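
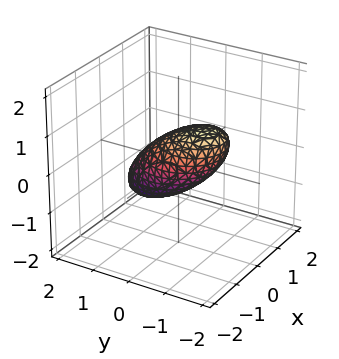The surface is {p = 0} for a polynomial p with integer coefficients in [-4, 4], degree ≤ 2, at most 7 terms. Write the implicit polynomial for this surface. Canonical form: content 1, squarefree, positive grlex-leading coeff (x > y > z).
2*x^2 + 2*y^2 + 3*y*z + 3*z^2 - 2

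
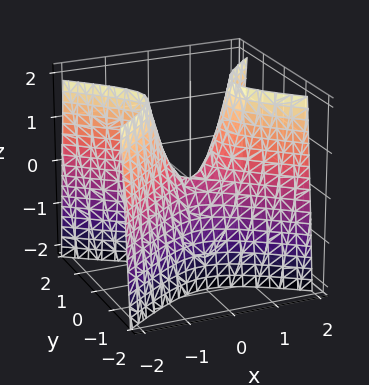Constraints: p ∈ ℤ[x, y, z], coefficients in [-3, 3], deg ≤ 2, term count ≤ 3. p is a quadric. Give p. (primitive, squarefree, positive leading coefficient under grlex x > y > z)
2*x^2 - 3*y^2 - z

Degree: a saddle surface; a quadric, so deg p = 2.
Symmetries: mirror symmetry y ↦ −y ⇒ only even powers of y; the x ↦ −x reflection is a symmetry, so x appears only in even powers.
From the axis intercepts and sections: it crosses the x-axis at the gridline x = 0; it meets the y-axis at y = 0 (among the integer gridlines).
The integer polynomial consistent with all of this is the stated p.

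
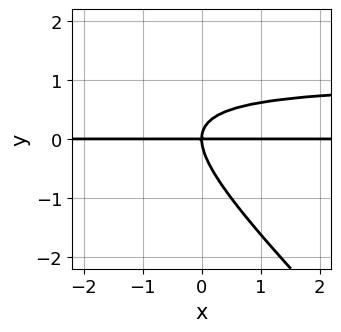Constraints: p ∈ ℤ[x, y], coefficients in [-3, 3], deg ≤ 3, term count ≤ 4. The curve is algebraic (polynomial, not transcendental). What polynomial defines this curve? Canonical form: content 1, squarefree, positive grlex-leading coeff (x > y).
x*y^2 + y^3 - x*y

First, the degree is 3 — the shape is more complex than any degree-2 curve.
Then, observable constraints: it crosses the y-axis at the gridline y = 0; the visible x-axis segment lies entirely on the curve.
Finally, these observations pin down the coefficients.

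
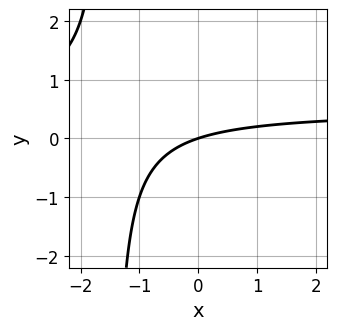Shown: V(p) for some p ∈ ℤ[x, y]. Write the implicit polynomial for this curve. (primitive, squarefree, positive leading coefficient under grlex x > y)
1. The degree is 2 — the shape is more complex than any degree-1 curve.
2. Checking where it meets the axes: one y-axis crossing is at y = 0; it meets the x-axis at x = 0 (among the integer gridlines).
3. Assembling these constraints gives the stated polynomial.

2*x*y - x + 3*y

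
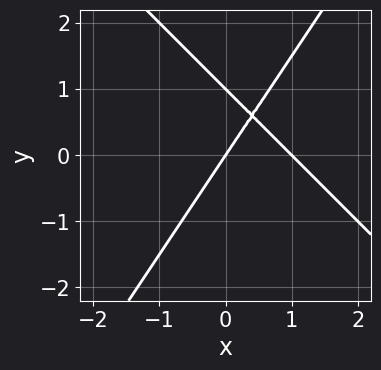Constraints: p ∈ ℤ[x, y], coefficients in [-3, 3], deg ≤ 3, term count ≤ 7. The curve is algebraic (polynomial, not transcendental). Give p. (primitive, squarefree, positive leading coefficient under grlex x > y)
3*x^2 + x*y - 2*y^2 - 3*x + 2*y

1. Degree: a generic line meets the curve in up to 2 points, so deg p = 2.
2. Checking where it meets the axes: among the integer gridlines, it crosses the x-axis at x ∈ {0, 1}; the y-axis gridline crossings are at y ∈ {0, 1}.
3. The integer polynomial consistent with all of this is the stated p.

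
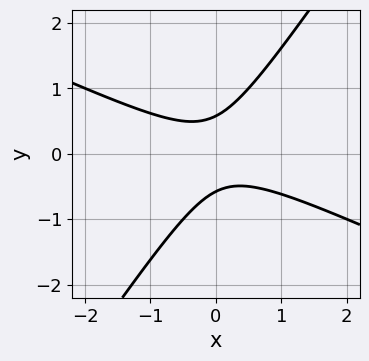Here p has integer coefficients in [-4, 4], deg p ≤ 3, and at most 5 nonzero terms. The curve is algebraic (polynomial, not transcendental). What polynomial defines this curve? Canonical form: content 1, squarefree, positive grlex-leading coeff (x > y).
2*x^2 + 3*x*y - 3*y^2 + 1

First, degree: the shape is more complex than any degree-1 curve, so deg p = 2.
Next, checking where it meets the axes: it misses every integer gridline on the x-axis.
Finally, putting this together gives p.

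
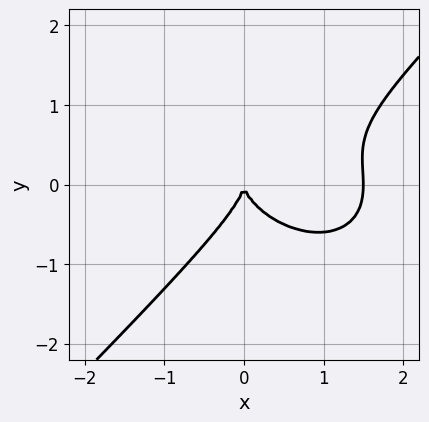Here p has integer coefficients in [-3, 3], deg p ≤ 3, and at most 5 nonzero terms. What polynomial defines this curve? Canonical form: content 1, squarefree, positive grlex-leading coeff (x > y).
(a) The degree is 3 — the shape is more complex than any degree-2 curve.
(b) Against the integer gridlines: it meets the y-axis at y = 0 (among the integer gridlines); it meets the x-axis at x = 0 (among the integer gridlines).
(c) These observations pin down the coefficients.

2*x^3 + x*y^2 - 3*y^3 - 3*x^2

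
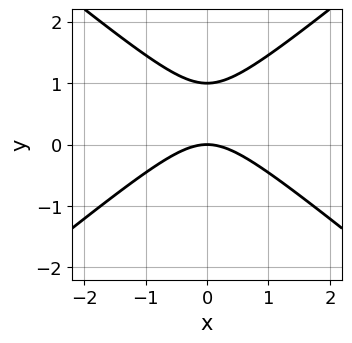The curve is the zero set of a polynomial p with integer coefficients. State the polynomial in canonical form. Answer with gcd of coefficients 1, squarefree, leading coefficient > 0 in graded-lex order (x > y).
2*x^2 - 3*y^2 + 3*y

(a) deg p = 2. A generic line meets the curve in up to 2 points.
(b) Symmetries: mirror symmetry x ↦ −x ⇒ only even powers of x.
(c) Checking where it meets the axes: the y-axis gridline crossings are at y ∈ {0, 1}; it meets the x-axis at x = 0 (among the integer gridlines).
(d) Solving for integer coefficients yields p as stated.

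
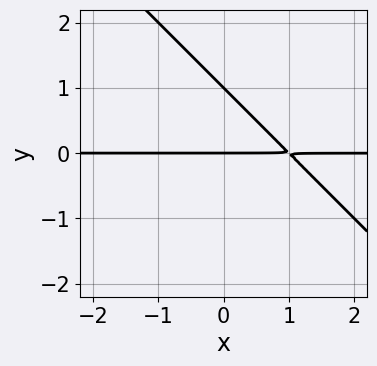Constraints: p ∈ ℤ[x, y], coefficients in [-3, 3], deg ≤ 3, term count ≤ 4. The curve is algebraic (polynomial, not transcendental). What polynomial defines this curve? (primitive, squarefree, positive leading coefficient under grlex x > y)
1. deg p = 2. No degree-1 curve has this shape.
2. Reading off the gridlines: the y-axis gridline crossings are at y ∈ {0, 1}; every point of the x-axis in the box is on the curve.
3. Assembling these constraints gives the stated polynomial.

x*y + y^2 - y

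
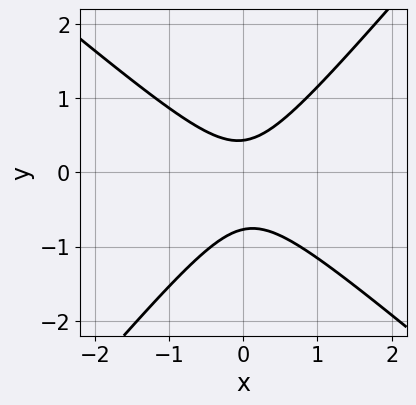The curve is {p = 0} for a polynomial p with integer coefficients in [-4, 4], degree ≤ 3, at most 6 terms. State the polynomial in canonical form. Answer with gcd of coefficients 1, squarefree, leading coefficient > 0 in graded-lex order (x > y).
First, degree: a generic line meets the curve in up to 2 points, so deg p = 2.
Next, checking where it meets the axes: it misses every integer gridline on the x-axis.
Finally, putting this together gives p.

3*x^2 + x*y - 3*y^2 - y + 1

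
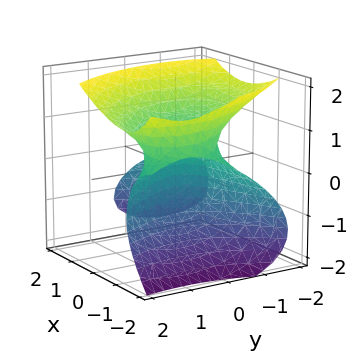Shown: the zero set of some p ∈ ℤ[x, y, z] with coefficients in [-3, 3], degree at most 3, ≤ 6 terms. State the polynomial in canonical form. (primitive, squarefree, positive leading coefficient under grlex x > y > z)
First, the picture has 2 separate pieces. They look like related sheets of one shape, so recover p as a whole.
Next, deg p = 3. No degree-2 surface has this shape.
Next, reading off the gridlines: it meets the x-axis at x = 0 (among the integer gridlines); one z-axis crossing is at z = 0; one y-axis crossing is at y = 0.
Finally, fitting integer coefficients to these (and the overall shape) gives p.

x^2*z - z^3 + x*y + y^2 + x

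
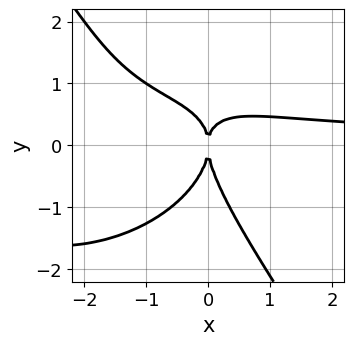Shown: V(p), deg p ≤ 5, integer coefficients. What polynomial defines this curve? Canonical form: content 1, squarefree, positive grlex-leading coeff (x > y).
x^3*y + x*y^3 + y^4 + 3*x^2*y - 2*x^2

(a) deg p = 4. No degree-3 curve has this shape.
(b) Checking where it meets the axes: it meets the x-axis at x = 0 (among the integer gridlines); it crosses the y-axis at the gridline y = 0.
(c) Fitting integer coefficients to these (and the overall shape) gives p.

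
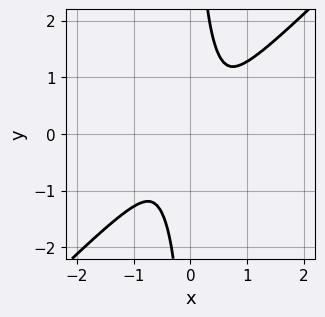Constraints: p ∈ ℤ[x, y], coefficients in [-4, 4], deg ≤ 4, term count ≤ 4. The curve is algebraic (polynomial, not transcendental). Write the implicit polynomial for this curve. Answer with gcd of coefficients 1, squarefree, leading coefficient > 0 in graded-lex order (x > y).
3*x^4 - 3*x*y^3 + 2*y^2

1. Degree: a generic line meets the curve in up to 4 points, so deg p = 4.
2. Putting this together gives p.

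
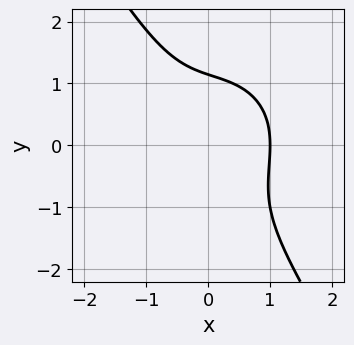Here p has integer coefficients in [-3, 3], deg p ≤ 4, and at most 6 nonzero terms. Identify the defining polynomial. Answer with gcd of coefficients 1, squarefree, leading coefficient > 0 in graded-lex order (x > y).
deg p = 3. The shape is more complex than any degree-2 curve.
Checking where it meets the axes: it meets the x-axis at x = 1 (among the integer gridlines).
Putting this together gives p.

3*x^3 + 2*x*y^2 + 2*y^3 - 3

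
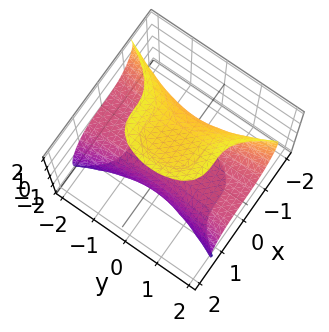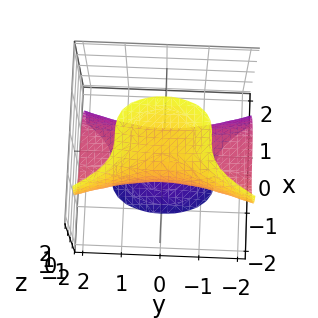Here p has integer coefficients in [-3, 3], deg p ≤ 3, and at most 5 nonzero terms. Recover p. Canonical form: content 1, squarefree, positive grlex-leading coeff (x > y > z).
3*x^3 + y^2*z - z^3 + 3*z

The degree is 3 — a generic line meets the surface in up to 3 points.
Reading off the gridlines: every point of the y-axis in the box is on the surface; it crosses the x-axis at the gridline x = 0; one z-axis crossing is at z = 0.
Fitting integer coefficients to these (and the overall shape) gives p.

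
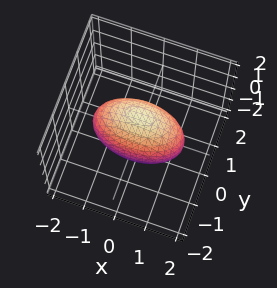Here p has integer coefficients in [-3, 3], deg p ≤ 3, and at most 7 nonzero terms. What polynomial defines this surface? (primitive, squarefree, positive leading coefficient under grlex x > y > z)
x^2 + 3*y^2 - y*z + 2*z^2 - 2

First, deg p = 2. No degree-1 surface has this shape.
Then, reading off the gridlines: the z-axis gridline crossings are at z ∈ {-1, 1}.
Finally, these observations pin down the coefficients.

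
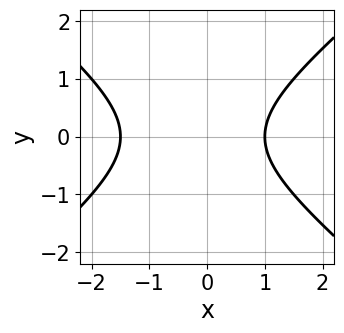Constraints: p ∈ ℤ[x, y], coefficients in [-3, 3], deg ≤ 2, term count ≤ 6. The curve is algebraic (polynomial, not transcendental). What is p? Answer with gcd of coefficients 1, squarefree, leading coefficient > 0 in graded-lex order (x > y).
2*x^2 - 3*y^2 + x - 3

First, deg p = 2. A generic line meets the curve in up to 2 points.
Then, symmetries: it's symmetric under y → −y, forcing even powers of y.
Next, observable constraints: no y-intercept at any integer in the box; it meets the x-axis at x = 1 (among the integer gridlines).
Finally, together with the visible shape, these determine p as stated.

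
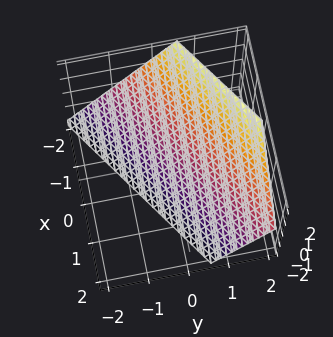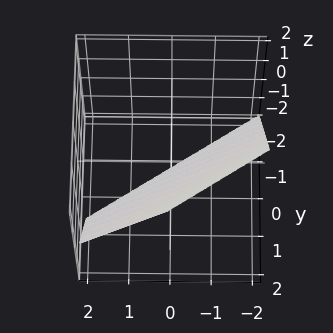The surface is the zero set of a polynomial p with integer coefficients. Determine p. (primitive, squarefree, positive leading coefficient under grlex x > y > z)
First, the degree is 1 — the surface is flat (a plane).
Then, checking where it meets the axes: it meets the x-axis at x = -1 (among the integer gridlines); one z-axis crossing is at z = -1.
Finally, solving for integer coefficients yields p as stated.

2*x - 3*y + 2*z + 2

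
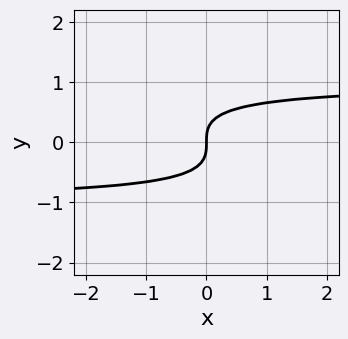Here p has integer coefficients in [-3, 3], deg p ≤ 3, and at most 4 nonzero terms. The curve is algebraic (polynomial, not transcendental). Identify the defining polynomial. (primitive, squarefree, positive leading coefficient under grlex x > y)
First, degree: the shape is more complex than any degree-2 curve, so deg p = 3.
Then, reading off the gridlines: one y-axis crossing is at y = 0; it meets the x-axis at x = 0 (among the integer gridlines).
Finally, the integer polynomial consistent with all of this is the stated p.

x*y^2 + 2*y^3 - x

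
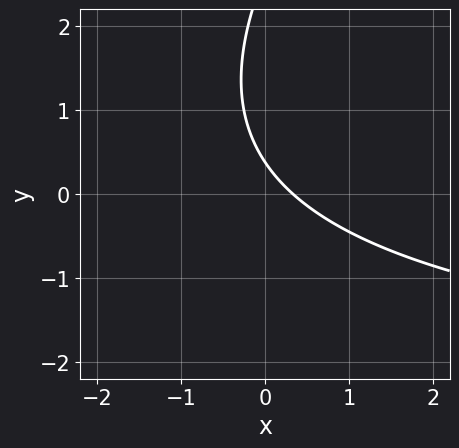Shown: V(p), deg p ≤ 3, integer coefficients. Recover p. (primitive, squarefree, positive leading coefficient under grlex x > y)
x*y - y^2 + 3*x + 3*y - 1

(a) The degree is 2 — no degree-1 curve has this shape.
(b) Putting this together gives p.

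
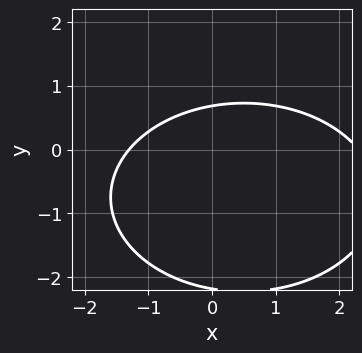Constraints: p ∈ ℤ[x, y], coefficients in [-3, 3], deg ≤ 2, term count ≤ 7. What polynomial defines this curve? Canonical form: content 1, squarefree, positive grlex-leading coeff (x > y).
x^2 + 2*y^2 - x + 3*y - 3

First, the degree is 2 — a generic line meets the curve in up to 2 points.
Finally, putting this together gives p.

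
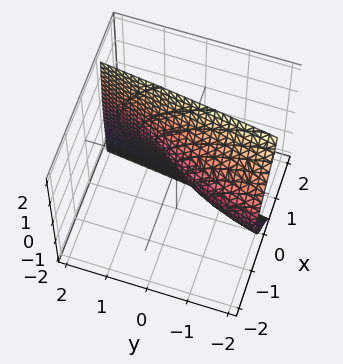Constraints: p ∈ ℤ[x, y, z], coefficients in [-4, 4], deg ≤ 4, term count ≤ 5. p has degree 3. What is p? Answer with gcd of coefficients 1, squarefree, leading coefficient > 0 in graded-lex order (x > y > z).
(a) Degree: no degree-2 surface has this shape, so deg p = 3.
(b) Against the integer gridlines: it meets the x-axis at x = 0 (among the integer gridlines); one z-axis crossing is at z = 0.
(c) The integer polynomial consistent with all of this is the stated p.

2*x^3 + 2*x*z^2 - 2*z^2 + 3*x - 2*y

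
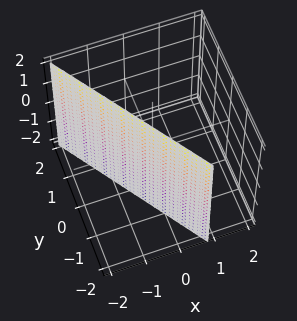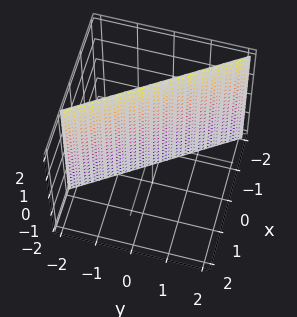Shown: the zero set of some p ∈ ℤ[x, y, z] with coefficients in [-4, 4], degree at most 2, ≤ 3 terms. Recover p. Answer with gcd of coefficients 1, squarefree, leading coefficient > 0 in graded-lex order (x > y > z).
3*x + 2*y + 2

1. Degree: the surface is flat (a plane), so deg p = 1.
2. From the visible intercepts: it crosses the y-axis at the gridline y = -1; no z-intercept at any integer in the box.
3. Putting this together gives p.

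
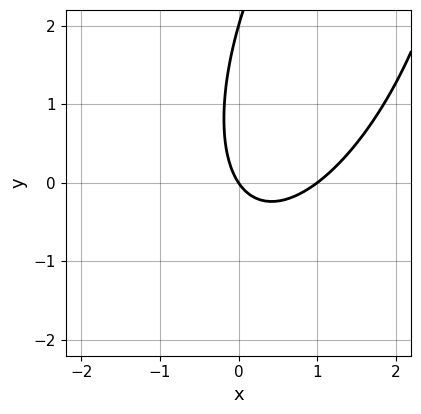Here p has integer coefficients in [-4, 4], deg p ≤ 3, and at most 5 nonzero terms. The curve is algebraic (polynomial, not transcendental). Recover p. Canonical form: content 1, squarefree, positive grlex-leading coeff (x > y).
Degree: no degree-1 curve has this shape, so deg p = 2.
Reading off the gridlines: the y-axis gridline crossings are at y ∈ {0, 2}; among the integer gridlines, it crosses the x-axis at x ∈ {0, 1}.
The integer polynomial consistent with all of this is the stated p.

3*x^2 - 2*x*y + y^2 - 3*x - 2*y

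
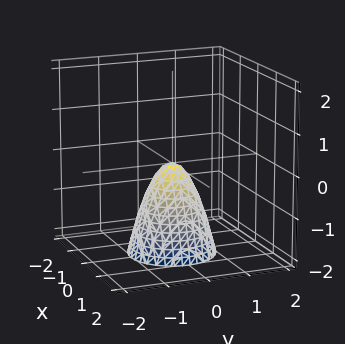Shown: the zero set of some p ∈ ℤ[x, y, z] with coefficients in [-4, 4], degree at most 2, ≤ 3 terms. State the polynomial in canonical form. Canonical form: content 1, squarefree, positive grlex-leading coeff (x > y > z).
2*x^2 + 2*y^2 + z

(a) The degree is 2 — a single bowl opening along one axis; a quadric.
(b) By symmetry, the z-axis is an axis of rotation, so x and y enter only as x² + y².
(c) Checking where it meets the axes: a circular section at z = -2 has radius exactly 1; one z-axis crossing is at z = 0.
(d) Putting this together gives p.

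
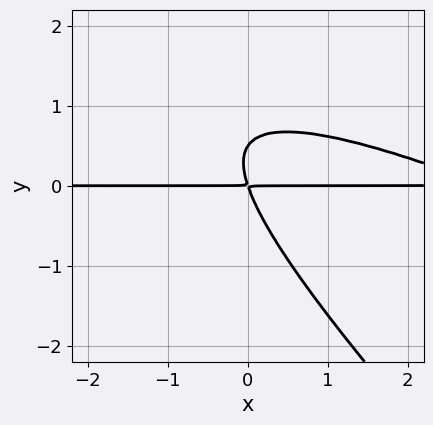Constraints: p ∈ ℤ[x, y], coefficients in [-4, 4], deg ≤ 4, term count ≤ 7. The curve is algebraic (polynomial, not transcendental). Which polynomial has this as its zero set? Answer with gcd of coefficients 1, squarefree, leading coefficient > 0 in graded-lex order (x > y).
x^2*y + 3*x*y^2 + 2*y^3 - 3*x*y - y^2

First, the degree is 3 — the shape is more complex than any degree-2 curve.
Then, reading off the gridlines: every point of the x-axis in the box is on the curve.
Finally, solving for integer coefficients yields p as stated.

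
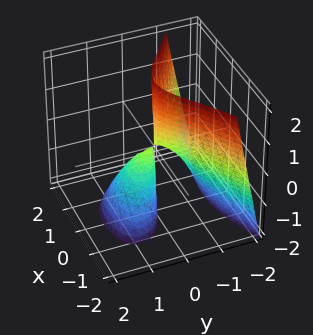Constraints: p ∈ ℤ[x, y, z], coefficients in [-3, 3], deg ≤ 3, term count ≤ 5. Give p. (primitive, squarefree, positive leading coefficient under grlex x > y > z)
First, the picture has 2 separate pieces.
Then, degree: a generic line meets the surface in up to 3 points, so deg p = 3.
Next, from the axis intercepts and sections: one y-axis crossing is at y = 0; the visible z-axis segment lies entirely on the surface; it meets the x-axis at x = 0 (among the integer gridlines).
Finally, putting this together gives p.

y^3 + x^2 + y*z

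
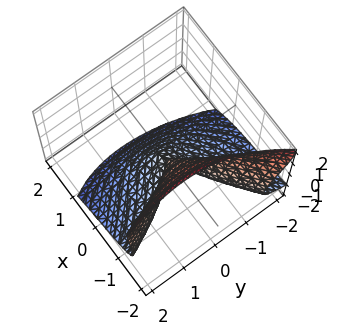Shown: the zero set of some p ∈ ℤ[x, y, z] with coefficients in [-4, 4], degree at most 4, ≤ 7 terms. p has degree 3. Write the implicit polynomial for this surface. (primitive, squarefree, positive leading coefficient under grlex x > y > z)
1. deg p = 3.
2. From the visible intercepts: one y-axis crossing is at y = 0; it meets the x-axis at x = 0 (among the integer gridlines); it crosses the z-axis at the gridline z = 0.
3. Together with the visible shape, these determine p as stated.

x^3 - x^2*y + 3*x*z^2 + 2*z^3 + 2*y^2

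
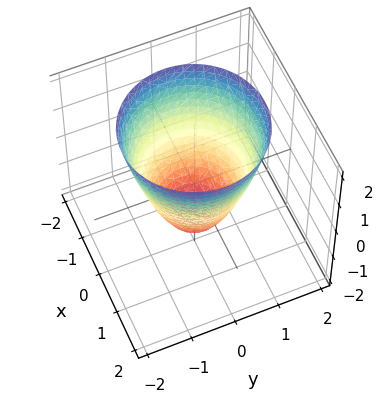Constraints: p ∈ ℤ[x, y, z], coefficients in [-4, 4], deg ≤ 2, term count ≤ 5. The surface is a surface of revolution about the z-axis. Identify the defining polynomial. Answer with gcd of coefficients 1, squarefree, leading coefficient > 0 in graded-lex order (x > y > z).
First, degree: no degree-1 surface has this shape, so deg p = 2.
Then, symmetry: every cross-section ⟂ z is a circle, so x, y appear only via x² + y².
Then, reading off the gridlines: the y-axis gridline crossings are at y ∈ {-1, 1}; a circular section at z = 2 has radius between 1 and 2.
Finally, matching integer coefficients to the picture gives p. Check: (-1, 0, 0) on the x-axis lies on the surface, and p(-1, 0, 0) = 0. ✓

3*x^2 + 3*y^2 - 2*z - 3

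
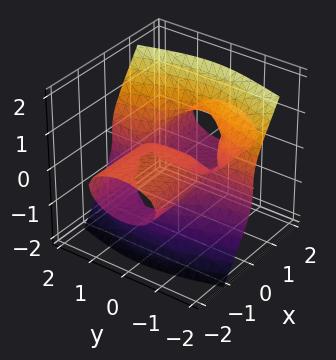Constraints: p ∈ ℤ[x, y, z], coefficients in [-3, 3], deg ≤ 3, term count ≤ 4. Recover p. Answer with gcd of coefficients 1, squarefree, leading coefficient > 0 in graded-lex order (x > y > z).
Degree: the shape is more complex than any degree-2 surface, so deg p = 3.
Reading off the gridlines: it crosses the z-axis at the gridline z = 0; the visible y-axis segment lies entirely on the surface.
The integer polynomial consistent with all of this is the stated p.

x*y^2 + 3*x*z^2 - 2*z^3 - x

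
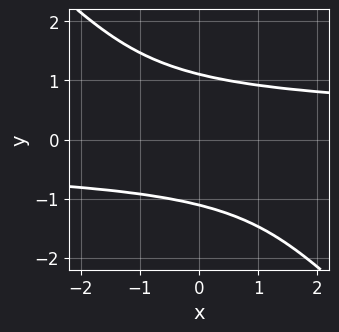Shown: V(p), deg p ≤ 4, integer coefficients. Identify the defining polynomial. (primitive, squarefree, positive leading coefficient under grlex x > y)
(a) The degree is 4 — no degree-3 curve has this shape.
(b) Against the integer gridlines: it misses every integer gridline on the x-axis.
(c) Assembling these constraints gives the stated polynomial.

2*x*y^3 + 2*y^4 - 3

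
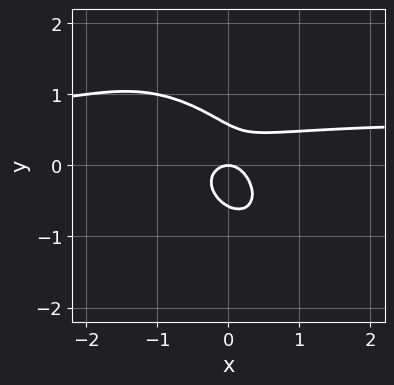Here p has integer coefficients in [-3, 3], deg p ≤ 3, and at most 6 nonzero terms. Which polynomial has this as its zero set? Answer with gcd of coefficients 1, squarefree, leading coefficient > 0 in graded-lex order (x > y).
3*x^2*y + 3*x*y^2 + 3*y^3 - 2*x^2 - y

The degree is 3 — a generic line meets the curve in up to 3 points.
From the axis intercepts and sections: one y-axis crossing is at y = 0; it meets the x-axis at x = 0 (among the integer gridlines).
Fitting integer coefficients to these (and the overall shape) gives p.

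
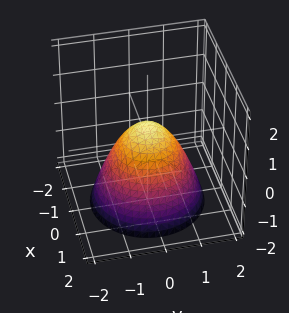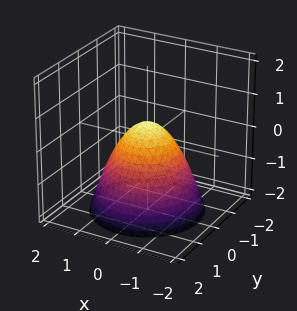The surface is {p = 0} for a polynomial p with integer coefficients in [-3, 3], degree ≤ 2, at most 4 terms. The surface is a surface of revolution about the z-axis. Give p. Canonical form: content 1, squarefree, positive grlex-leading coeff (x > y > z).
2*x^2 + 2*y^2 + 2*z - 1

First, the degree is 2 — the shape is more complex than any degree-1 surface.
Next, symmetries: every cross-section ⟂ z is a circle, so x, y appear only via x² + y².
Next, checking where it meets the axes: a circular section at z = -2 has radius between 1 and 2.
Finally, the integer polynomial consistent with all of this is the stated p.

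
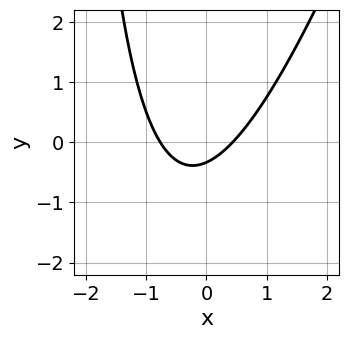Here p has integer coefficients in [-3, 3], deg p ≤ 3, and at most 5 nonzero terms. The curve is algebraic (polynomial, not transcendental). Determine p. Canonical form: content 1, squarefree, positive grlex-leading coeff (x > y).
1. The degree is 2 — no degree-1 curve has this shape.
2. Solving for integer coefficients yields p as stated.

3*x^2 - x*y + x - 3*y - 1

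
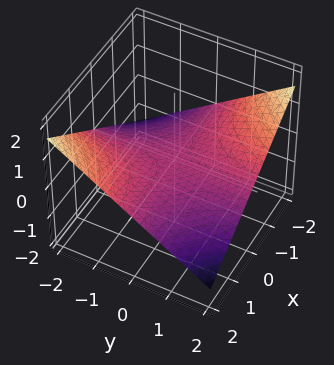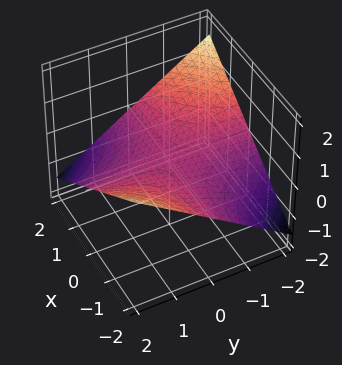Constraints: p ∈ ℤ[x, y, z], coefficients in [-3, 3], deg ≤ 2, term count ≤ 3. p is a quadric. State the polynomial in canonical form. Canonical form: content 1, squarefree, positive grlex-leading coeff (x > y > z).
x*y + 3*z

Degree: a saddle surface; a quadric, so deg p = 2.
Reading off the gridlines: it meets the z-axis at z = 0 (among the integer gridlines); every point of the x-axis in the box is on the surface; every point of the y-axis in the box is on the surface.
Solving for integer coefficients yields p as stated.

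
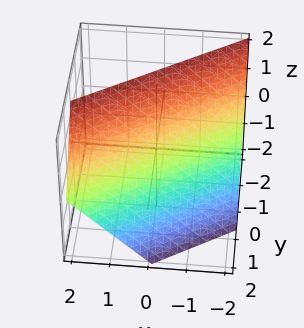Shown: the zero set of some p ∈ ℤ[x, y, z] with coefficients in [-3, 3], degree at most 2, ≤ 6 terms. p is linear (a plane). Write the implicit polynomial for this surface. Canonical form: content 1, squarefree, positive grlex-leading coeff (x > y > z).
The degree is 1 — every cross-section is a straight line — this is a plane.
From the visible intercepts: one z-axis crossing is at z = 1; it crosses the x-axis at the gridline x = -1.
Fitting integer coefficients to these (and the overall shape) gives p.

2*x - 3*y - 2*z + 2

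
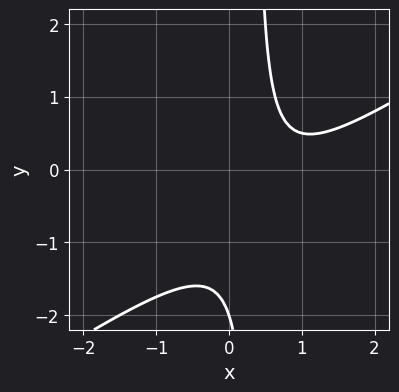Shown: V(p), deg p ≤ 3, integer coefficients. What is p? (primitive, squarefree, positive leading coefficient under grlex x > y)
1. deg p = 2. The shape is more complex than any degree-1 curve.
2. From the axis intercepts and sections: it meets the y-axis at y = -2 (among the integer gridlines); no x-intercept at any integer in the box.
3. Assembling these constraints gives the stated polynomial.

2*x^2 - 3*x*y - 3*x + y + 2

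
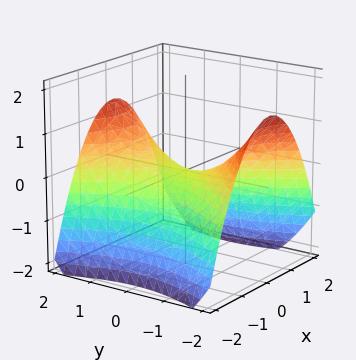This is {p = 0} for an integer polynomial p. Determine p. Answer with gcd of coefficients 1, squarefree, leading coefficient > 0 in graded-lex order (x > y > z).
(a) deg p = 2.
(b) Symmetries: mirror symmetry y ↦ −y ⇒ only even powers of y; it's symmetric under x → −x, forcing even powers of x.
(c) Observable constraints: it crosses the z-axis at the gridline z = 0; one y-axis crossing is at y = 0; it meets the x-axis at x = 0 (among the integer gridlines).
(d) These observations pin down the coefficients.

2*x^2 - y^2 + 3*z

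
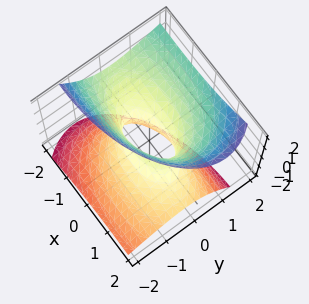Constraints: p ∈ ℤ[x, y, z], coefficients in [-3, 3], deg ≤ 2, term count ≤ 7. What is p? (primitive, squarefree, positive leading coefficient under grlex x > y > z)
x^2 + 2*x*z + 3*y^2 - 3*y*z - 2*z^2 - 1

(a) deg p = 2.
(b) Checking where it meets the axes: the x-axis gridline crossings are at x ∈ {-1, 1}; the surface avoids every integer z-axis point in the box.
(c) Putting this together gives p.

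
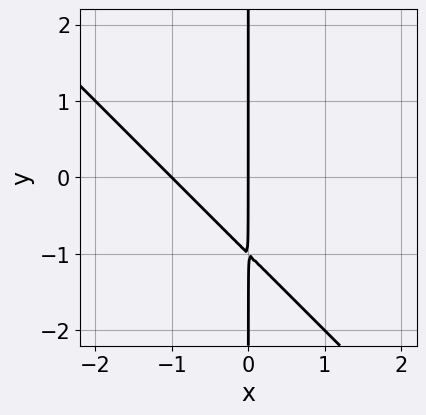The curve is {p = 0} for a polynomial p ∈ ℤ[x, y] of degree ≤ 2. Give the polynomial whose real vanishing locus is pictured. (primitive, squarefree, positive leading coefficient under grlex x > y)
x^2 + x*y + x

1. Degree: a generic line meets the curve in up to 2 points, so deg p = 2.
2. Checking where it meets the axes: every point of the y-axis in the box is on the curve; among the integer gridlines, it crosses the x-axis at x ∈ {-1, 0}.
3. The integer polynomial consistent with all of this is the stated p.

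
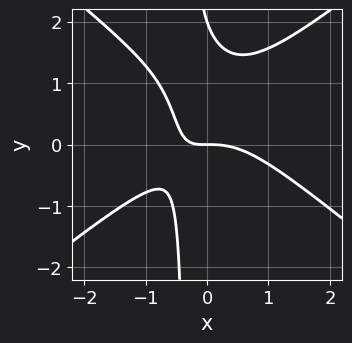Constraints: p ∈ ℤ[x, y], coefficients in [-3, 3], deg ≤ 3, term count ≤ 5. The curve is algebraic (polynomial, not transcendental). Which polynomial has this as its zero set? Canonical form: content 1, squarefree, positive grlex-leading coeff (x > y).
The degree is 3 — a generic line meets the curve in up to 3 points.
Reading off the gridlines: one x-axis crossing is at x = 0; the y-axis gridline crossings are at y ∈ {0, 2}.
These observations pin down the coefficients.

2*x^3 - 3*x*y^2 + 3*x*y - y^2 + 2*y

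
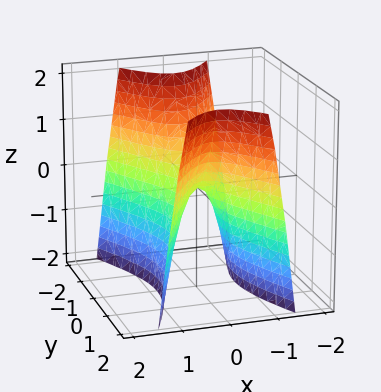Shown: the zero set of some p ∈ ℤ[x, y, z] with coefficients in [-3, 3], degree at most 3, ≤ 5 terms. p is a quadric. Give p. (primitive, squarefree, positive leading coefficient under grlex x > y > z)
3*x^2 - y^2 + z

Degree: a hyperbolic paraboloid; a quadric, so deg p = 2.
Symmetries: it's symmetric under y → −y, forcing even powers of y; mirror symmetry x ↦ −x ⇒ only even powers of x.
From the axis intercepts and sections: it crosses the z-axis at the gridline z = 0; it meets the y-axis at y = 0 (among the integer gridlines); one x-axis crossing is at x = 0.
The integer polynomial consistent with all of this is the stated p.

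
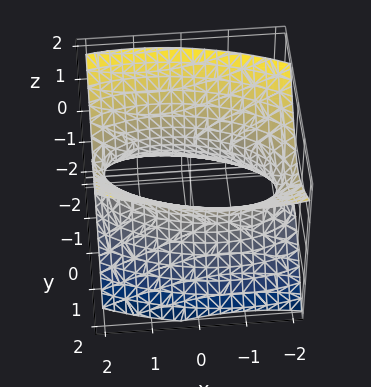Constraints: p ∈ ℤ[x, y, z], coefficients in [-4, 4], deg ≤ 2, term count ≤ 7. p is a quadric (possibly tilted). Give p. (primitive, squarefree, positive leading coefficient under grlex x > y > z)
x^2 + x*y + 3*y^2 - y*z - 3*z^2 - 3

1. The degree is 2 — the shape is more complex than any degree-1 surface.
2. Against the integer gridlines: among the integer gridlines, it crosses the y-axis at y ∈ {-1, 1}; no z-intercept at any integer in the box.
3. The integer polynomial consistent with all of this is the stated p.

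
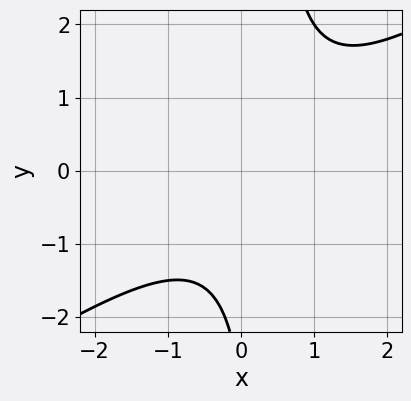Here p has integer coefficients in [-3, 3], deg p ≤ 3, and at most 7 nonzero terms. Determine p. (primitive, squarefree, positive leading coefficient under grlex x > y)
2*x^2 - 3*x*y - x + y + 3

deg p = 2.
From the axis intercepts and sections: the curve avoids every integer x-axis point in the box; it misses every integer gridline on the y-axis.
Solving for integer coefficients yields p as stated.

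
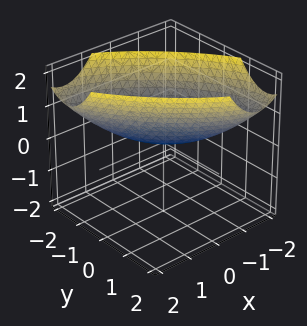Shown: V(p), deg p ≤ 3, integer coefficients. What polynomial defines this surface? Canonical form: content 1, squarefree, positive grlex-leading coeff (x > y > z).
deg p = 2. No degree-1 surface has this shape.
Checking where it meets the axes: it meets the y-axis at y = 0 (among the integer gridlines); it crosses the x-axis at the gridline x = 0.
Matching integer coefficients to the picture gives p.

2*x^2 + 3*x*y + 2*y^2 - 3*z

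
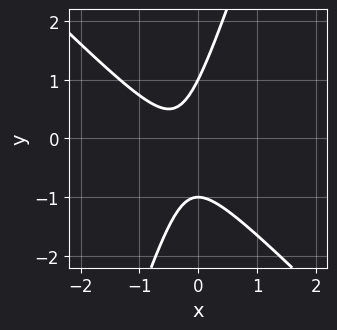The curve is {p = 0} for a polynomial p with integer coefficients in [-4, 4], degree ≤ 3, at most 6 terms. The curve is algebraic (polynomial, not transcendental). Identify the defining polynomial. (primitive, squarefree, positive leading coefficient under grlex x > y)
3*x^2 + 2*x*y - y^2 + 2*x + 1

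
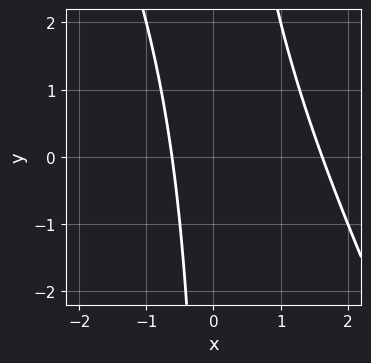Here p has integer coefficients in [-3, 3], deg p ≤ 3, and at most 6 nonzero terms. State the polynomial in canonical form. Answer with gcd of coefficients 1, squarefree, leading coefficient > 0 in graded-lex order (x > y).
1. The degree is 2 — a generic line meets the curve in up to 2 points.
2. Against the integer gridlines: it misses every integer gridline on the y-axis.
3. Putting this together gives p.

2*x^2 + x*y - 2*x - 2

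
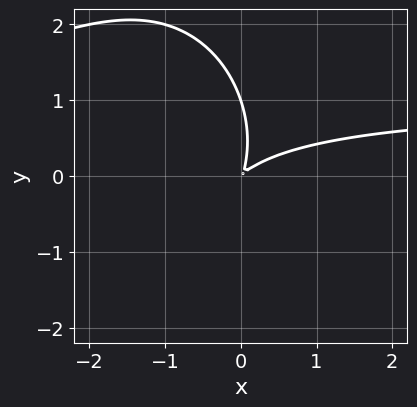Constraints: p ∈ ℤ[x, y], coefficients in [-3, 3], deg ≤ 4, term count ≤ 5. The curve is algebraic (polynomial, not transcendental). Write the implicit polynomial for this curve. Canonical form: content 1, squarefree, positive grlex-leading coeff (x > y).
2*x^2*y + y^3 - 2*x^2 + 3*x*y - y^2

First, deg p = 3.
Then, against the integer gridlines: one y-axis crossing is at y = 1.
Finally, putting this together gives p.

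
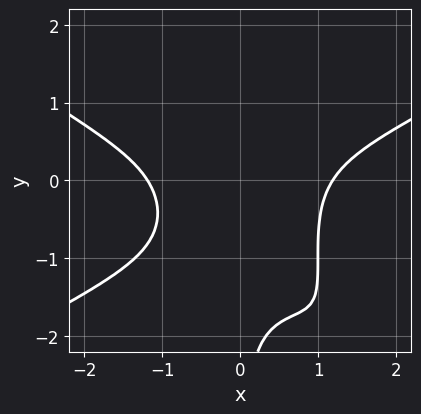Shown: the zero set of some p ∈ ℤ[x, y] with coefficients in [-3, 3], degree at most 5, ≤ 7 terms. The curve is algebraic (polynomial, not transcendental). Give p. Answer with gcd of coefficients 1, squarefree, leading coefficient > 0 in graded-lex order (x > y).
x^4 - 3*x^2*y^2 - x*y^3 - 3*x^2*y - 2

(a) deg p = 4.
(b) From the axis intercepts and sections: the curve avoids every integer y-axis point in the box.
(c) Solving for integer coefficients yields p as stated.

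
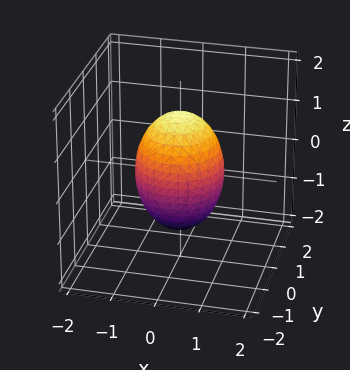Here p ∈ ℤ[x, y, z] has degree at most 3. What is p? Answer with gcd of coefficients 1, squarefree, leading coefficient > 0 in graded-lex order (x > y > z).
First, the degree is 2 — the shape is more complex than any degree-1 surface.
Next, by symmetry, the z-axis is an axis of rotation, so x and y enter only as x² + y².
Then, observable constraints: the x-axis gridline crossings are at x ∈ {-1, 1}; a circular section at z = 1 has radius between 0 and 1.
Finally, fitting integer coefficients to these (and the overall shape) gives p.

2*x^2 + 2*y^2 + z^2 - 2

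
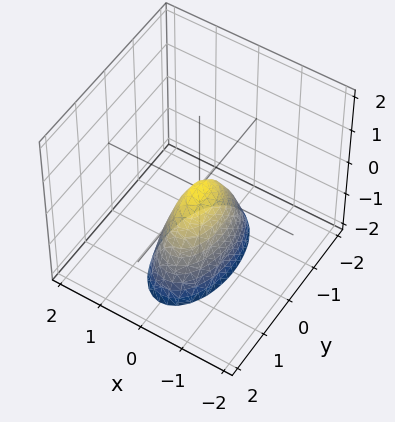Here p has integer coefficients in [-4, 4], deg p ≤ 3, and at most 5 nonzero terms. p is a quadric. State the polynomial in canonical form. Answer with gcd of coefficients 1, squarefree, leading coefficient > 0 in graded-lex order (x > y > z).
deg p = 2.
Symmetries: the x ↦ −x reflection is a symmetry, so x appears only in even powers; the y ↦ −y reflection is a symmetry, so y appears only in even powers.
Observable constraints: one z-axis crossing is at z = 0; it crosses the x-axis at the gridline x = 0; it crosses the y-axis at the gridline y = 0.
The integer polynomial consistent with all of this is the stated p.

3*x^2 + y^2 + z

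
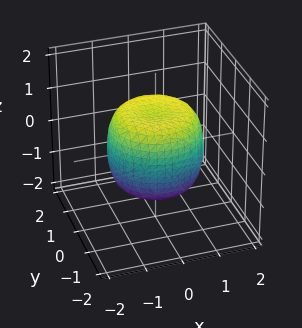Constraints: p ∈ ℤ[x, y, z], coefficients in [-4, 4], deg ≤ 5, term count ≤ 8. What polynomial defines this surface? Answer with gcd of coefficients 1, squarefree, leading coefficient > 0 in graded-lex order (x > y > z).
x^4 + 2*x^2*y^2 + y^4 - x^2 - y^2 + z^2 - 1

1. Degree: no degree-3 surface has this shape, so deg p = 4.
2. Symmetries: rotational symmetry about the z-axis ⇒ p depends on x, y only through x² + y².
3. Reading off the gridlines: a circular section at z = -1 has radius exactly 1; among the integer gridlines, it crosses the z-axis at z ∈ {-1, 1}.
4. Matching integer coefficients to the picture gives p.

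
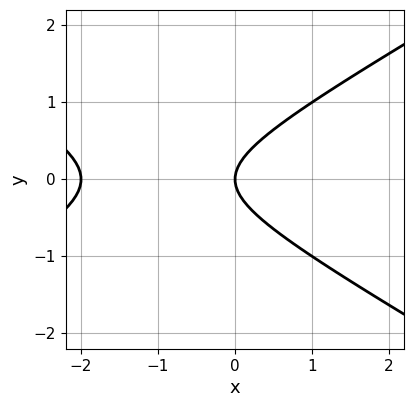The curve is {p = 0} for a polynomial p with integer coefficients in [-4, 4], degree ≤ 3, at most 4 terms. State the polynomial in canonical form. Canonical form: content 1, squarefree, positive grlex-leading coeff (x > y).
x^2 - 3*y^2 + 2*x

The degree is 2 — the shape is more complex than any degree-1 curve.
Symmetries: the y ↦ −y reflection is a symmetry, so y appears only in even powers.
Checking where it meets the axes: one y-axis crossing is at y = 0; among the integer gridlines, it crosses the x-axis at x ∈ {-2, 0}.
Together with the visible shape, these determine p as stated.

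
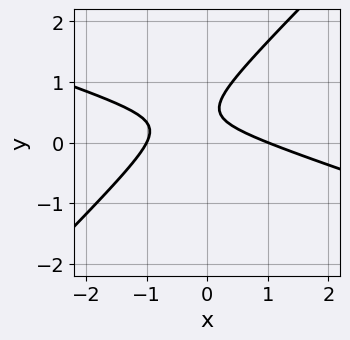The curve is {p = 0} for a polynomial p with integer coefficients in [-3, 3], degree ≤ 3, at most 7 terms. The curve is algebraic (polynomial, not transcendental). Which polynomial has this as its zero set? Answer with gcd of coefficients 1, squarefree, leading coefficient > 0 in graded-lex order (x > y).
x^2 + 2*x*y - 3*y^2 + 3*y - 1

First, deg p = 2. The shape is more complex than any degree-1 curve.
Next, from the axis intercepts and sections: no y-intercept at any integer in the box; the x-axis gridline crossings are at x ∈ {-1, 1}.
Finally, the integer polynomial consistent with all of this is the stated p.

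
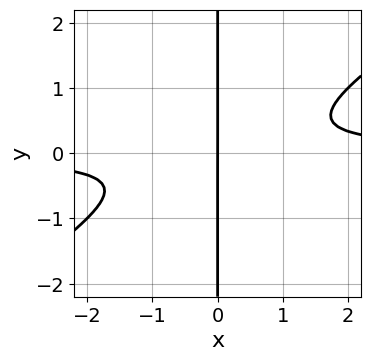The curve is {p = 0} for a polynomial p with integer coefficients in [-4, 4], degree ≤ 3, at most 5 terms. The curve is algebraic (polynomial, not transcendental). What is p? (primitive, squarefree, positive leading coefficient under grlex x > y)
2*x^2*y - 3*x*y^2 - x

The degree is 3 — a generic line meets the curve in up to 3 points.
Against the integer gridlines: every point of the y-axis in the box is on the curve; it crosses the x-axis at the gridline x = 0.
Together with the visible shape, these determine p as stated.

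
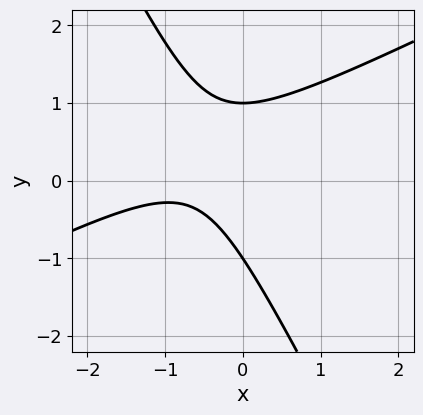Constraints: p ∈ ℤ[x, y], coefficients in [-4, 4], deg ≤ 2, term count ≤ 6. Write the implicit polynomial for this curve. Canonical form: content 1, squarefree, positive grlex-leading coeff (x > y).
First, degree: no degree-1 curve has this shape, so deg p = 2.
Next, against the integer gridlines: it misses every integer gridline on the x-axis; the y-axis gridline crossings are at y ∈ {-1, 1}.
Finally, together with the visible shape, these determine p as stated.

2*x^2 - 3*x*y - 2*y^2 + 3*x + 2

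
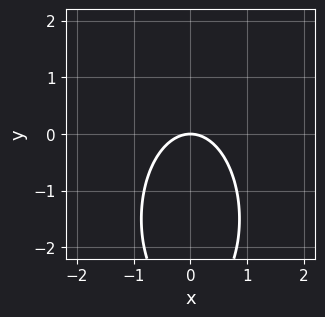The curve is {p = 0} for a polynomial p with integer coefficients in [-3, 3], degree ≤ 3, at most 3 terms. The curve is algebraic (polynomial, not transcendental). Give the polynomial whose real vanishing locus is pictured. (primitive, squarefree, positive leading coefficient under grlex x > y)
3*x^2 + y^2 + 3*y

First, degree: the shape is more complex than any degree-1 curve, so deg p = 2.
Then, symmetries: it's symmetric under x → −x, forcing even powers of x.
Next, checking where it meets the axes: one y-axis crossing is at y = 0; it meets the x-axis at x = 0 (among the integer gridlines).
Finally, the integer polynomial consistent with all of this is the stated p.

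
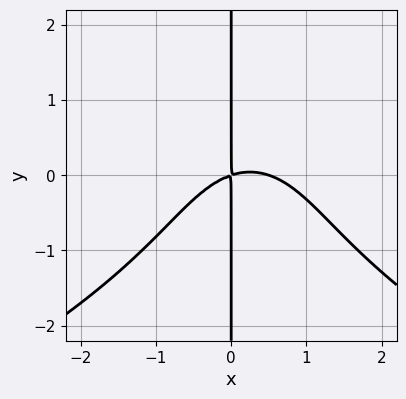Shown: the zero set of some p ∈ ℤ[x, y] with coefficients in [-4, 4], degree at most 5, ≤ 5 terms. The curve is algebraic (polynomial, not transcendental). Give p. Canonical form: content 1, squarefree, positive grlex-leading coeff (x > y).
(a) The degree is 4 — the shape is more complex than any degree-3 curve.
(b) From the axis intercepts and sections: every point of the y-axis in the box is on the curve.
(c) These observations pin down the coefficients.

x*y^3 + 2*x^3 - x^2 + 3*x*y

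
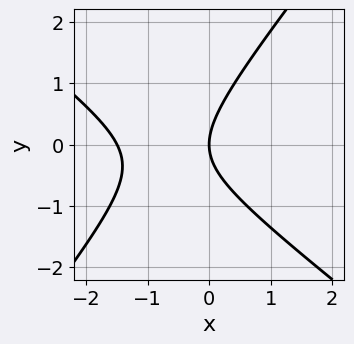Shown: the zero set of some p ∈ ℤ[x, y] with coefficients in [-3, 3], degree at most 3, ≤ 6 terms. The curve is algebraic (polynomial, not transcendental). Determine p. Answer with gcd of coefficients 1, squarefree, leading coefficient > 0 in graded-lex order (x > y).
2*x^2 + x*y - 2*y^2 + 3*x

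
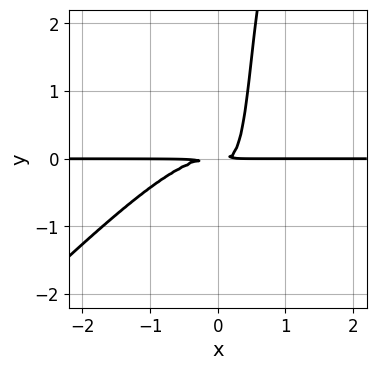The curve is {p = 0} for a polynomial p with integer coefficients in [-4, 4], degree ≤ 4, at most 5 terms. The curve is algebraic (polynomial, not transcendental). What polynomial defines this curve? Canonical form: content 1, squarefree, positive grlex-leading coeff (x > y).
First, degree: a generic line meets the curve in up to 4 points, so deg p = 4.
Then, from the visible intercepts: the visible x-axis segment lies entirely on the curve.
Finally, solving for integer coefficients yields p as stated.

3*x^3*y - 3*x^2*y^2 + 3*x*y^2 - y^2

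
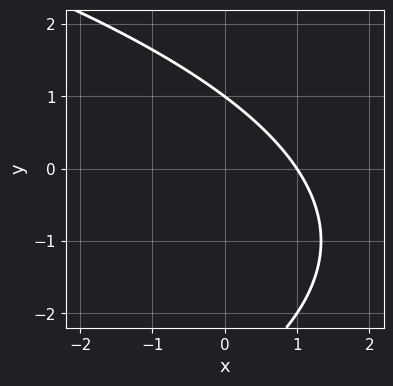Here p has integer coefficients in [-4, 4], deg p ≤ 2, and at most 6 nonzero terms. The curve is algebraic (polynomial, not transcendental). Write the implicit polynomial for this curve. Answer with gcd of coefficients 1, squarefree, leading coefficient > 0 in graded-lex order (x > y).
Degree: a generic line meets the curve in up to 2 points, so deg p = 2.
Reading off the gridlines: it crosses the x-axis at the gridline x = 1; it crosses the y-axis at the gridline y = 1.
Matching integer coefficients to the picture gives p.

y^2 + 3*x + 2*y - 3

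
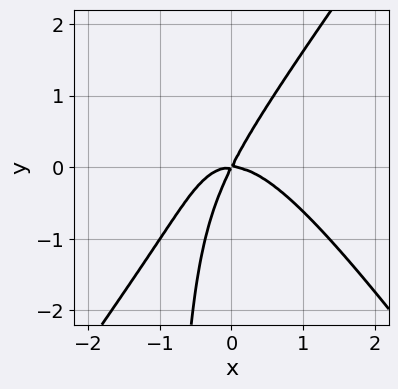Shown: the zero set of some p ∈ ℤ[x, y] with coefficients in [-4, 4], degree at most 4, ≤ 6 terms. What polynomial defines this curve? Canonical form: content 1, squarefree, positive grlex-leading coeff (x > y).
deg p = 3. The shape is more complex than any degree-2 curve.
Reading off the gridlines: it crosses the y-axis at the gridline y = 0; it meets the x-axis at x = 0 (among the integer gridlines).
These observations pin down the coefficients.

2*x^3 - x*y^2 + 2*x*y - y^2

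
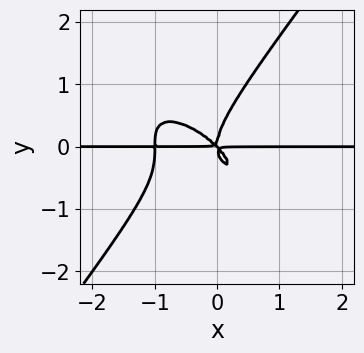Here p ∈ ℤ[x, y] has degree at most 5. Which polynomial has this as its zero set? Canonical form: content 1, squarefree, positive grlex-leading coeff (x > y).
x^3*y + x^2*y^2 - y^4 + x^2*y + x*y^2

(a) The degree is 4 — the shape is more complex than any degree-3 curve.
(b) Against the integer gridlines: the visible x-axis segment lies entirely on the curve.
(c) Together with the visible shape, these determine p as stated.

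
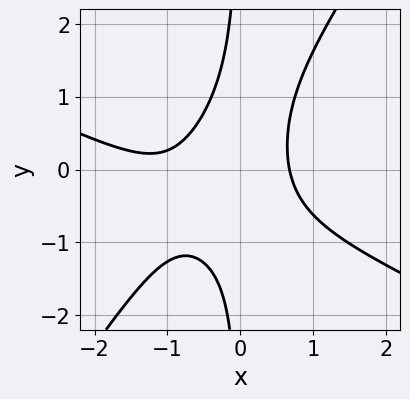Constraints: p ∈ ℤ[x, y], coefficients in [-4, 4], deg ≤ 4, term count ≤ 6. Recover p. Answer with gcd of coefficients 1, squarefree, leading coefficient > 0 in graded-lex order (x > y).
2*x^3 + 3*x^2*y - 3*x*y^2 + 3*x^2 - 2

Degree: the shape is more complex than any degree-2 curve, so deg p = 3.
Checking where it meets the axes: it misses every integer gridline on the y-axis.
Putting this together gives p.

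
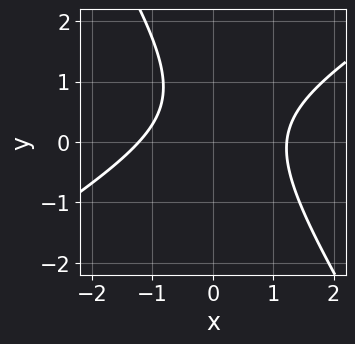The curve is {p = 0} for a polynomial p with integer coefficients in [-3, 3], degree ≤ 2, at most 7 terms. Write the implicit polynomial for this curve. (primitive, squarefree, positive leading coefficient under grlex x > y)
First, degree: a generic line meets the curve in up to 2 points, so deg p = 2.
Next, from the visible intercepts: no y-intercept at any integer in the box.
Finally, these observations pin down the coefficients.

2*x^2 - 2*x*y - 2*y^2 + 2*y - 3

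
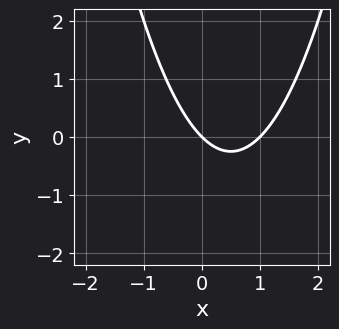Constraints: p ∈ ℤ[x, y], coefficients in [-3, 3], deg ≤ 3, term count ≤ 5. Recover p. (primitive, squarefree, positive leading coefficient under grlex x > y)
deg p = 2. A generic line meets the curve in up to 2 points.
From the axis intercepts and sections: it crosses the y-axis at the gridline y = 0; among the integer gridlines, it crosses the x-axis at x ∈ {0, 1}.
Solving for integer coefficients yields p as stated.

x^2 - x - y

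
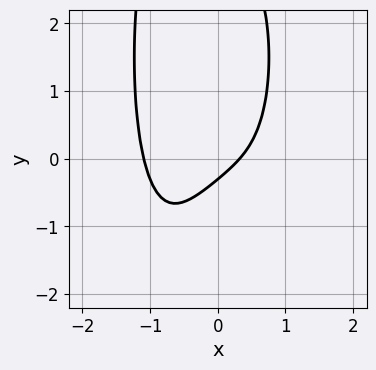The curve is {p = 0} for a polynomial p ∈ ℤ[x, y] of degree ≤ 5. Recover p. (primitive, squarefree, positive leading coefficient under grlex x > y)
(a) The degree is 4 — the shape is more complex than any degree-3 curve.
(b) Putting this together gives p.

3*x^4 + y^2 + 3*x - 3*y - 1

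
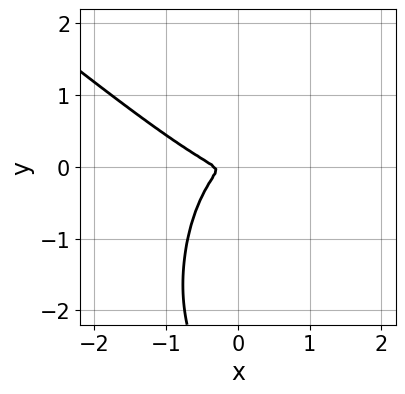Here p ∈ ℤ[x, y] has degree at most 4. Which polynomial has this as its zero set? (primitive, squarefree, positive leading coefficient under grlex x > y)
3*x^3 + 3*x^2*y + y^3 + x^2 + 3*y^2

deg p = 3. A generic line meets the curve in up to 3 points.
The integer polynomial consistent with all of this is the stated p.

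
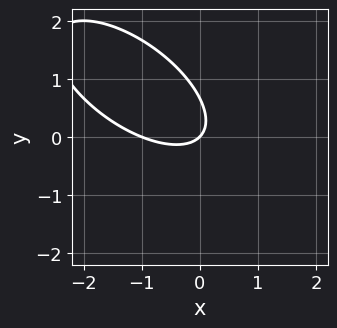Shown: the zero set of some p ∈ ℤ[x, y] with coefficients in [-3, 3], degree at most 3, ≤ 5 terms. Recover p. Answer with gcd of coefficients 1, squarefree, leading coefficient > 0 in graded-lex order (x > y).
2*x^2 + 3*x*y + 3*y^2 + 2*x - 2*y

(a) deg p = 2. The shape is more complex than any degree-1 curve.
(b) From the axis intercepts and sections: it meets the y-axis at y = 0 (among the integer gridlines); among the integer gridlines, it crosses the x-axis at x ∈ {-1, 0}.
(c) These observations pin down the coefficients.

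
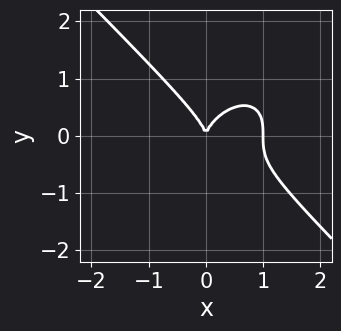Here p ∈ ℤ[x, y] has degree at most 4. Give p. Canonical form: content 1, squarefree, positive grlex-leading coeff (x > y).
First, degree: no degree-2 curve has this shape, so deg p = 3.
Then, from the axis intercepts and sections: it meets the y-axis at y = 0 (among the integer gridlines); among the integer gridlines, it crosses the x-axis at x ∈ {0, 1}.
Finally, solving for integer coefficients yields p as stated.

x^3 + y^3 - x^2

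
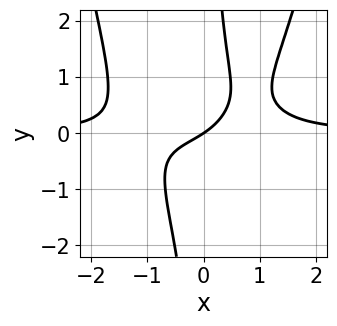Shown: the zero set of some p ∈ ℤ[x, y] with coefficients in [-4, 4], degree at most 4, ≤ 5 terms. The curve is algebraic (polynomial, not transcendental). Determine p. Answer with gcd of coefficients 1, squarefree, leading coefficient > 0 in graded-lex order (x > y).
Degree: a generic line meets the curve in up to 4 points, so deg p = 4.
From the axis intercepts and sections: it meets the x-axis at x = 0 (among the integer gridlines); it crosses the y-axis at the gridline y = 0.
Matching integer coefficients to the picture gives p.

3*x^3*y - 3*x*y^2 - 2*x*y - 2*x + 3*y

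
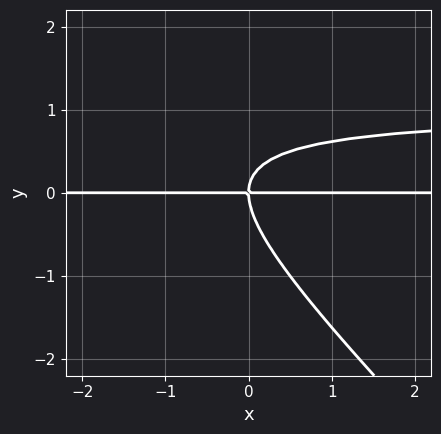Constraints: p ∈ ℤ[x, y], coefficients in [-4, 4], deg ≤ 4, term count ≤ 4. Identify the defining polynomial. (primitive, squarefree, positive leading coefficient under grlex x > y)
x*y^2 + y^3 - x*y

1. deg p = 3.
2. From the axis intercepts and sections: one y-axis crossing is at y = 0; the visible x-axis segment lies entirely on the curve.
3. Putting this together gives p.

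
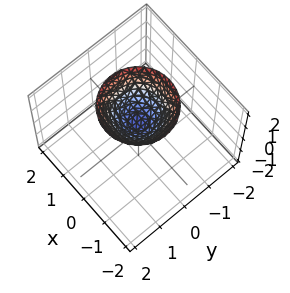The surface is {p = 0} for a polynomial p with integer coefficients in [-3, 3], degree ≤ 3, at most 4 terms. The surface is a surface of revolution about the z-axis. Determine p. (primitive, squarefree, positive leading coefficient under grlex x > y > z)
(a) deg p = 2. A generic line meets the surface in up to 2 points.
(b) By symmetry, the z-axis is an axis of rotation, so x and y enter only as x² + y².
(c) Reading off the gridlines: a circular section at z = 2 has radius between 1 and 2; the surface avoids every integer x-axis point in the box; it misses every integer gridline on the y-axis.
(d) Fitting integer coefficients to these (and the overall shape) gives p.

3*x^2 + 3*y^2 - 3*z + 2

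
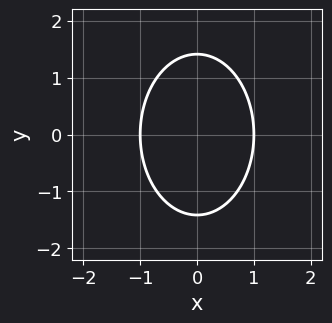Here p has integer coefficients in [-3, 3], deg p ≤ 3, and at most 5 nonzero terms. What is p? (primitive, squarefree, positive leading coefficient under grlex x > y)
2*x^2 + y^2 - 2

(a) deg p = 2.
(b) Symmetries: the x ↦ −x reflection is a symmetry, so x appears only in even powers; it's symmetric under y → −y, forcing even powers of y.
(c) Checking where it meets the axes: the x-axis gridline crossings are at x ∈ {-1, 1}.
(d) Fitting integer coefficients to these (and the overall shape) gives p.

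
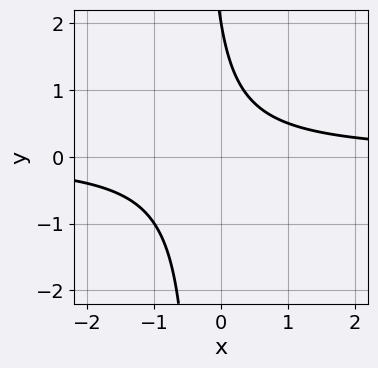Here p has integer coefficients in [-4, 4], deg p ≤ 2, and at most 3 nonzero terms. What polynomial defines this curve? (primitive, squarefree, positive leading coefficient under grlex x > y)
3*x*y + y - 2

The degree is 2 — no degree-1 curve has this shape.
Against the integer gridlines: it meets the y-axis at y = 2 (among the integer gridlines); the curve avoids every integer x-axis point in the box.
These observations pin down the coefficients.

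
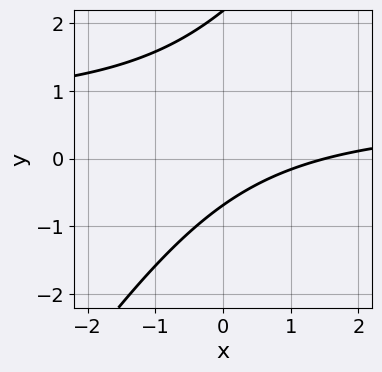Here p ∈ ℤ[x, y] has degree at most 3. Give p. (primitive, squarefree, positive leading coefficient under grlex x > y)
3*x*y - 2*y^2 - 2*x + 3*y + 3

First, degree: no degree-1 curve has this shape, so deg p = 2.
Finally, the integer polynomial consistent with all of this is the stated p.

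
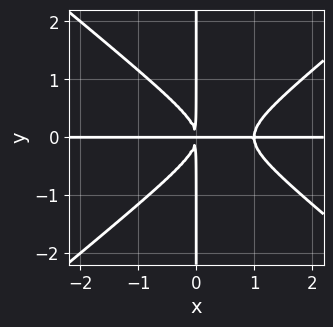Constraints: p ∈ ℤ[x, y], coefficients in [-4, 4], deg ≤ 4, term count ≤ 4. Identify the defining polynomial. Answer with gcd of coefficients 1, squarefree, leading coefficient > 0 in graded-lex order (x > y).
2*x^3*y - 3*x*y^3 - 2*x^2*y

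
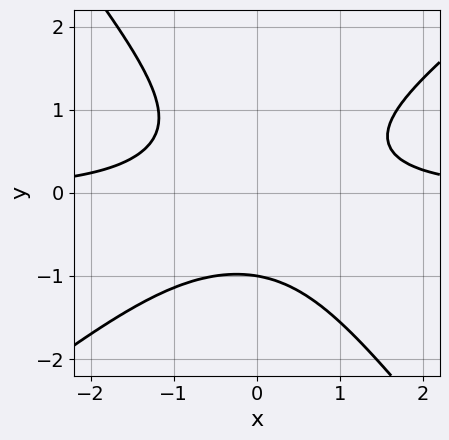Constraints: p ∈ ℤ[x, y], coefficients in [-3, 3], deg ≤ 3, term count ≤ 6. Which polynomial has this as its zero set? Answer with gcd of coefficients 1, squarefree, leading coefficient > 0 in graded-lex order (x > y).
(a) Degree: the shape is more complex than any degree-2 curve, so deg p = 3.
(b) From the visible intercepts: the curve avoids every integer x-axis point in the box; it crosses the y-axis at the gridline y = -1.
(c) Fitting integer coefficients to these (and the overall shape) gives p.

2*x^2*y - x*y^2 - 2*y^3 - 2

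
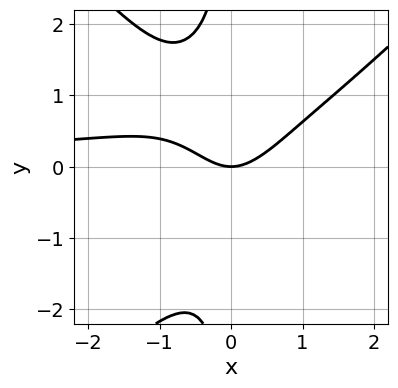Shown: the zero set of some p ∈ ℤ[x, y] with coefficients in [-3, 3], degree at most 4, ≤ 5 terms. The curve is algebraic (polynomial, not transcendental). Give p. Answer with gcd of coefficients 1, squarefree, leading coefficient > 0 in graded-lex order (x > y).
The degree is 4 — no degree-3 curve has this shape.
From the visible intercepts: one x-axis crossing is at x = 0; it meets the y-axis at y = 0 (among the integer gridlines).
Matching integer coefficients to the picture gives p.

2*x^3*y - 2*x*y^3 - 3*x^2*y + 3*x^2 - 3*y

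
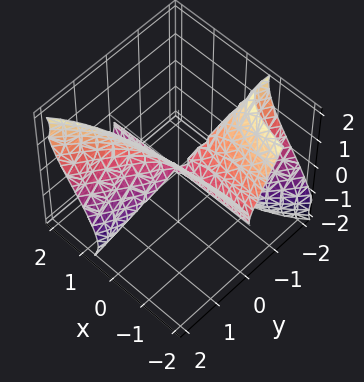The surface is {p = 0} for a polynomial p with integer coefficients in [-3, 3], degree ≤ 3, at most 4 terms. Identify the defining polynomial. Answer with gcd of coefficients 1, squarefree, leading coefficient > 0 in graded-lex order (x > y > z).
3*x*y^2 - 2*y^3 - 2*y^2*z + z^3

First, deg p = 3. A generic line meets the surface in up to 3 points.
Then, reading off the gridlines: it crosses the y-axis at the gridline y = 0; the visible x-axis segment lies entirely on the surface; it meets the z-axis at z = 0 (among the integer gridlines).
Finally, fitting integer coefficients to these (and the overall shape) gives p.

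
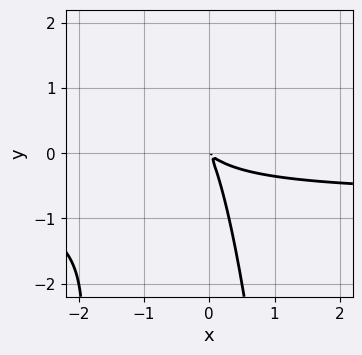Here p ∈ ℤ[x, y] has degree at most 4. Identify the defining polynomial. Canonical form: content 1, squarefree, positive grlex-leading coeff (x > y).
1. Degree: the shape is more complex than any degree-2 curve, so deg p = 3.
2. Solving for integer coefficients yields p as stated.

3*x^2*y + 2*x^2 + 3*x*y + y^2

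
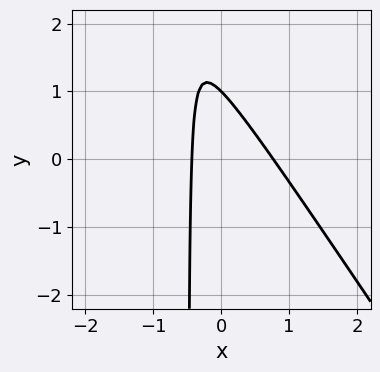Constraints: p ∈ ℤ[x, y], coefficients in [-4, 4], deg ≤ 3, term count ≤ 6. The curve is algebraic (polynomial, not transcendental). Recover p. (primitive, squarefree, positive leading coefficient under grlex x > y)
3*x^2 + 2*x*y - x + y - 1

(a) Degree: the shape is more complex than any degree-1 curve, so deg p = 2.
(b) From the visible intercepts: it crosses the y-axis at the gridline y = 1.
(c) Matching integer coefficients to the picture gives p.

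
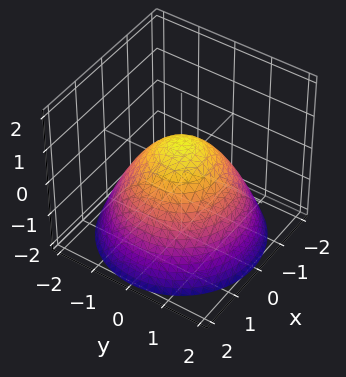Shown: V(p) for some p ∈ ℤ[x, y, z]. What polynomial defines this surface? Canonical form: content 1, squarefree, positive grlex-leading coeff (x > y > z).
deg p = 2.
By symmetry, the surface is invariant under rotation about z: p = q(x² + y², z).
From the axis intercepts and sections: among the integer gridlines, it crosses the x-axis at x ∈ {-1, 1}; a circular section at z = -1 has radius between 1 and 2; the y-axis gridline crossings are at y ∈ {-1, 1}.
Assembling these constraints gives the stated polynomial.

2*x^2 + 2*y^2 + 3*z - 2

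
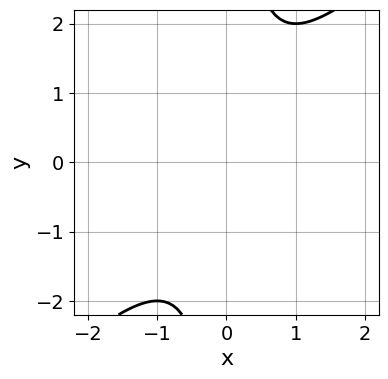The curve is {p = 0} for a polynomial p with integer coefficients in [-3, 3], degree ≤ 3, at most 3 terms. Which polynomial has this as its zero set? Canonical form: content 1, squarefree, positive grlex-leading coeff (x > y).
The degree is 2 — no degree-1 curve has this shape.
Observable constraints: it misses every integer gridline on the x-axis; the curve avoids every integer y-axis point in the box.
Putting this together gives p.

x^2 - x*y + 1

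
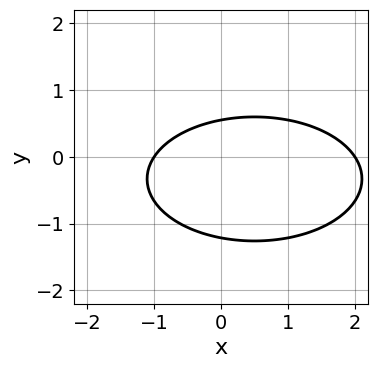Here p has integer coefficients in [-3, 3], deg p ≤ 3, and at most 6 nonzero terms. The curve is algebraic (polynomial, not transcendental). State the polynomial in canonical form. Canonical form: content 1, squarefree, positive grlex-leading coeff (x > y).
x^2 + 3*y^2 - x + 2*y - 2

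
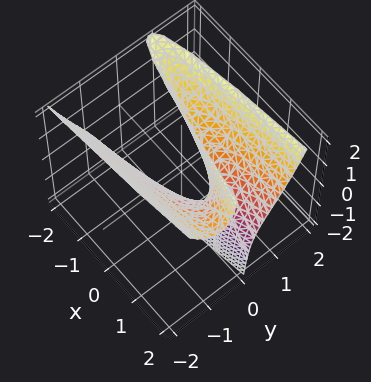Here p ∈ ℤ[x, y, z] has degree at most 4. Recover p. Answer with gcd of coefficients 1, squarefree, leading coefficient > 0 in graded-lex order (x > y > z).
2*y^3 - 3*y*z - x + y + 1

Degree: a generic line meets the surface in up to 3 points, so deg p = 3.
From the axis intercepts and sections: it misses every integer gridline on the z-axis; one x-axis crossing is at x = 1.
Fitting integer coefficients to these (and the overall shape) gives p.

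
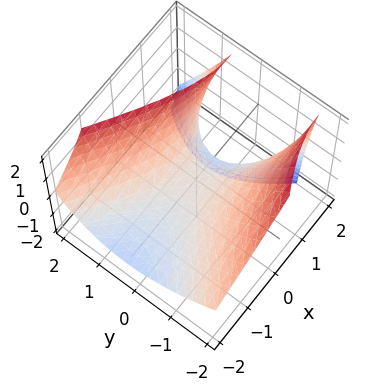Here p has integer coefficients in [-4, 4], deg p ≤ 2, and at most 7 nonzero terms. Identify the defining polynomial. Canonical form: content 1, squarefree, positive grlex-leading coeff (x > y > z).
x^2 - 2*x*z - 2*y^2 - y*z + 3*z

First, the degree is 2 — a generic line meets the surface in up to 2 points.
Next, checking where it meets the axes: it crosses the z-axis at the gridline z = 0; one x-axis crossing is at x = 0.
Finally, these observations pin down the coefficients.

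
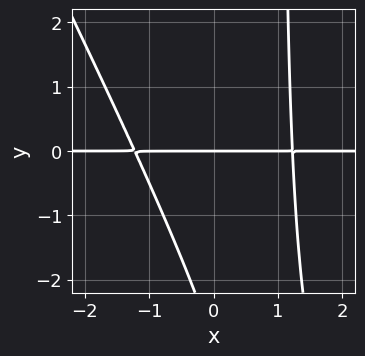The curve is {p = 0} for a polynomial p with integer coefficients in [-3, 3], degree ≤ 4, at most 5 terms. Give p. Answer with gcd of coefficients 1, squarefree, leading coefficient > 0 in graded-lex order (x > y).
2*x^2*y + x*y^2 - y^2 - 3*y

1. deg p = 3.
2. From the visible intercepts: the visible x-axis segment lies entirely on the curve; it crosses the y-axis at the gridline y = 0.
3. Assembling these constraints gives the stated polynomial.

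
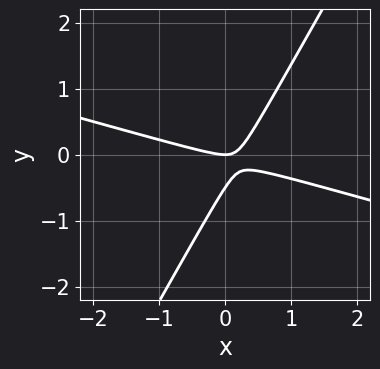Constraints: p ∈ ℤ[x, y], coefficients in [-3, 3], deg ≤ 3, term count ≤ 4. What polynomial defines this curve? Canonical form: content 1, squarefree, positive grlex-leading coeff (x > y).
x^2 + 3*x*y - 2*y^2 - y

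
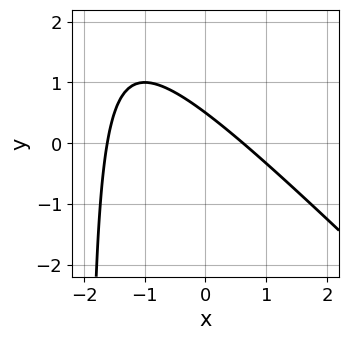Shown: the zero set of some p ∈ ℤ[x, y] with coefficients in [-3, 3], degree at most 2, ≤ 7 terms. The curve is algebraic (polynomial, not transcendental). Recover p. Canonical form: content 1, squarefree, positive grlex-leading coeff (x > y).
(a) The degree is 2 — no degree-1 curve has this shape.
(b) Solving for integer coefficients yields p as stated.

x^2 + x*y + x + 2*y - 1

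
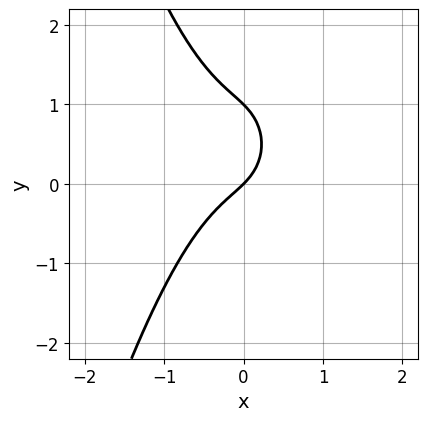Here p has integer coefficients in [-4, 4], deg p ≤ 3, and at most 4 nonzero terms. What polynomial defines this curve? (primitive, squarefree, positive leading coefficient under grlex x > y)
2*x^3 + y^2 + x - y

First, degree: no degree-2 curve has this shape, so deg p = 3.
Next, against the integer gridlines: one x-axis crossing is at x = 0; among the integer gridlines, it crosses the y-axis at y ∈ {0, 1}.
Finally, assembling these constraints gives the stated polynomial.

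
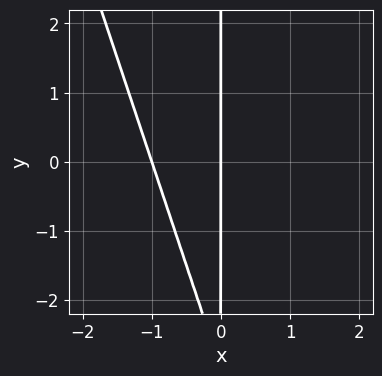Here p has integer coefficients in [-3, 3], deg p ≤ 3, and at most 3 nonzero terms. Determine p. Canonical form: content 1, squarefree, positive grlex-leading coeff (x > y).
1. Degree: the shape is more complex than any degree-1 curve, so deg p = 2.
2. Against the integer gridlines: the visible y-axis segment lies entirely on the curve; the x-axis gridline crossings are at x ∈ {-1, 0}.
3. These observations pin down the coefficients.

3*x^2 + x*y + 3*x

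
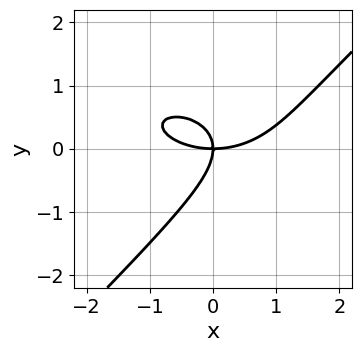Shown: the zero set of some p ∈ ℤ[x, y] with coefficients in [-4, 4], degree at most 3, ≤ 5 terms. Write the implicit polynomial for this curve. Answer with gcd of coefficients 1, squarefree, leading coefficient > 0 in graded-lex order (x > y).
Degree: no degree-2 curve has this shape, so deg p = 3.
Against the integer gridlines: one y-axis crossing is at y = 0; it meets the x-axis at x = 0 (among the integer gridlines).
Fitting integer coefficients to these (and the overall shape) gives p.

x^3 + 2*x*y^2 - 3*y^3 - 3*x*y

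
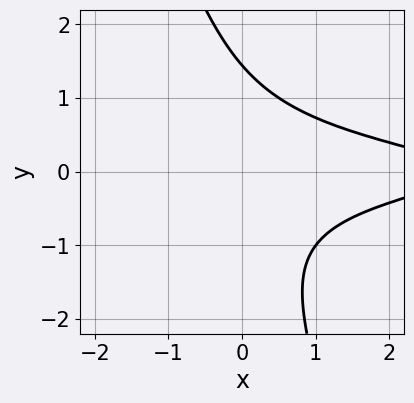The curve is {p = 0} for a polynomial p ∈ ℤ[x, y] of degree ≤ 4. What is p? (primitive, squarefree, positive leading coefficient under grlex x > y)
3*x*y^2 + y^3 + x - 3

(a) Degree: the shape is more complex than any degree-2 curve, so deg p = 3.
(b) Reading off the gridlines: the curve avoids every integer x-axis point in the box.
(c) These observations pin down the coefficients.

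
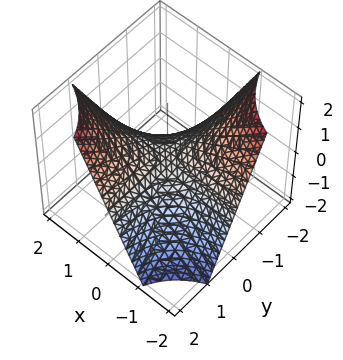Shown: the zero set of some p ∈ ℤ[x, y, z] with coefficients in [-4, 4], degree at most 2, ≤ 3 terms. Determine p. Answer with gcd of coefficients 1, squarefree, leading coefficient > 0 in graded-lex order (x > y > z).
x*y - z

First, the degree is 2 — a hyperbolic paraboloid; a quadric.
Then, reading off the gridlines: the visible y-axis segment lies entirely on the surface; the visible x-axis segment lies entirely on the surface; one z-axis crossing is at z = 0.
Finally, assembling these constraints gives the stated polynomial.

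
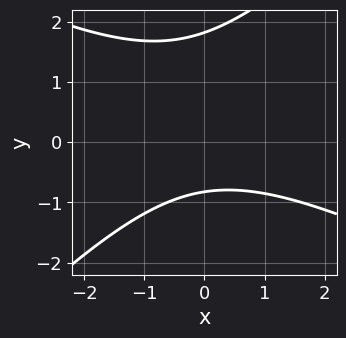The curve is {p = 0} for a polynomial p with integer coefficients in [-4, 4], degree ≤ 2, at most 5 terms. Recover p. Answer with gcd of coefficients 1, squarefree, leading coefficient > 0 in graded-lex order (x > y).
Degree: no degree-1 curve has this shape, so deg p = 2.
From the axis intercepts and sections: the curve avoids every integer x-axis point in the box.
Together with the visible shape, these determine p as stated.

x^2 + x*y - 2*y^2 + 2*y + 3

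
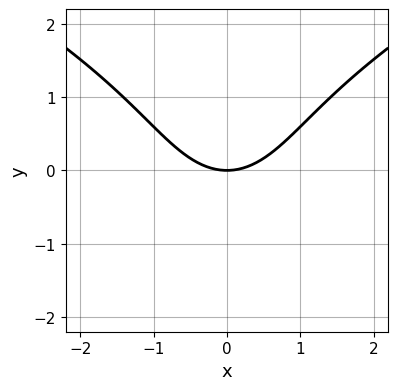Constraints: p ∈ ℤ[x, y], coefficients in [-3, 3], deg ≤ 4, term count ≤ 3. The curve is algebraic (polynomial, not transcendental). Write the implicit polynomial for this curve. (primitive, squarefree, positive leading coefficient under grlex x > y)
y^3 - 2*x^2 + 3*y

1. The degree is 3 — a generic line meets the curve in up to 3 points.
2. Symmetries: mirror symmetry x ↦ −x ⇒ only even powers of x.
3. Observable constraints: it meets the x-axis at x = 0 (among the integer gridlines); it meets the y-axis at y = 0 (among the integer gridlines).
4. Assembling these constraints gives the stated polynomial.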